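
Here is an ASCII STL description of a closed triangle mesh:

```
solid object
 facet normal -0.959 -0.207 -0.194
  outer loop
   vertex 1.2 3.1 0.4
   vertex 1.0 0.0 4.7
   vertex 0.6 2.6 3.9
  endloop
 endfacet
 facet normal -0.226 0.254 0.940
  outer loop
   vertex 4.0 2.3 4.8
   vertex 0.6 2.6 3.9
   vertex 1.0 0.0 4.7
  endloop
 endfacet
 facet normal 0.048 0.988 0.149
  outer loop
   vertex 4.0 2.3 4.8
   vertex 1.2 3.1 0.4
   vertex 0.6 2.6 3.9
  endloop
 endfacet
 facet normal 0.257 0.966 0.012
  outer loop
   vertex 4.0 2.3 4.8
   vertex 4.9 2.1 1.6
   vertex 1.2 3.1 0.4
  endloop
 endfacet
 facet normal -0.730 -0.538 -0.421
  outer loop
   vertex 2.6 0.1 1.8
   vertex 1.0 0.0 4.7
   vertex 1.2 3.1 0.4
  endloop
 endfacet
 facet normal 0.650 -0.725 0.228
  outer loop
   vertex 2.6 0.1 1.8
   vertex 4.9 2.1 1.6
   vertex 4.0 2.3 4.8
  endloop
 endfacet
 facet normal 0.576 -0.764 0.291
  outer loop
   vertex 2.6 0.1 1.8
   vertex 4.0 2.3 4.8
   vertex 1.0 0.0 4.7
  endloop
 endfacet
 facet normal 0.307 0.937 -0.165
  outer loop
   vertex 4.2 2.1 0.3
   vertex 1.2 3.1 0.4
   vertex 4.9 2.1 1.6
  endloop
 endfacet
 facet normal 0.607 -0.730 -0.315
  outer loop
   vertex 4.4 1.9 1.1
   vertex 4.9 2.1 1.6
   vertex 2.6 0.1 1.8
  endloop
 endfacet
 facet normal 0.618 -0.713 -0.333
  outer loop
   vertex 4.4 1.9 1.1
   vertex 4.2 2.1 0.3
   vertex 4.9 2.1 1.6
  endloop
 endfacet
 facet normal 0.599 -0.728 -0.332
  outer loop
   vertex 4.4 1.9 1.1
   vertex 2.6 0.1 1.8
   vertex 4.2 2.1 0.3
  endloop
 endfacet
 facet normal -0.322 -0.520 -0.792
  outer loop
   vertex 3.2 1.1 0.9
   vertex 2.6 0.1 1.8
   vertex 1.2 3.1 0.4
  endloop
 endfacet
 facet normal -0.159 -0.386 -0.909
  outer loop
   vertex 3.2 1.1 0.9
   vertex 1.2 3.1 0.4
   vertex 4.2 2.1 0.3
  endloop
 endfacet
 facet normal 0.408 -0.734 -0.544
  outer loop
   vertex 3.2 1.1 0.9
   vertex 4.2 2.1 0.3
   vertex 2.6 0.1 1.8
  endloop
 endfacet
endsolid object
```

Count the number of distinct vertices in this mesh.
9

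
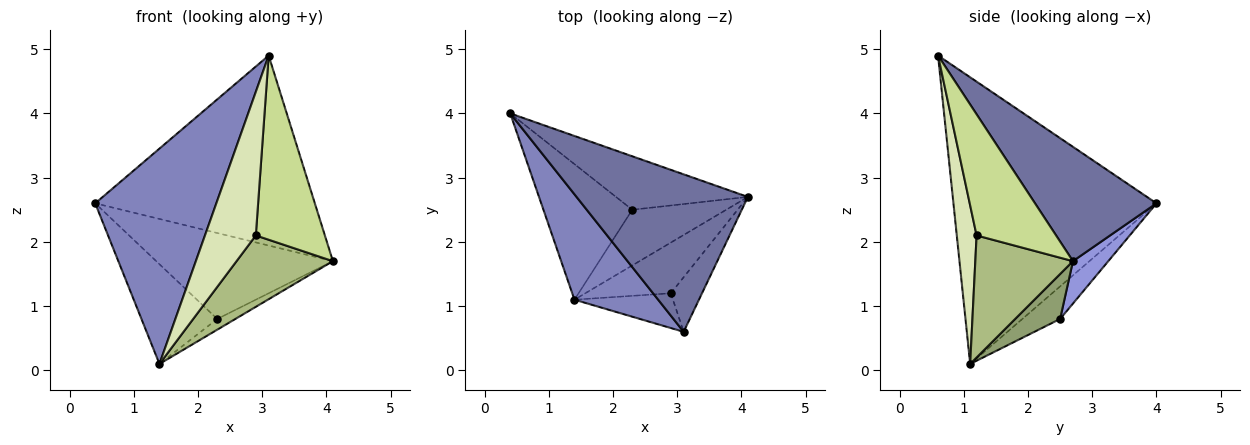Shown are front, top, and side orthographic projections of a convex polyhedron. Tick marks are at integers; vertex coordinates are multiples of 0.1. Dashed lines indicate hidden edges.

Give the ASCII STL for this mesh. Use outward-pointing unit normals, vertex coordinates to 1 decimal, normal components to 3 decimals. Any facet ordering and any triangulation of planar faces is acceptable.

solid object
 facet normal 0.392 0.708 0.587
  outer loop
   vertex 3.1 0.6 4.9
   vertex 4.1 2.7 1.7
   vertex 0.4 4.0 2.6
  endloop
 endfacet
 facet normal -0.833 -0.497 0.243
  outer loop
   vertex 3.1 0.6 4.9
   vertex 0.4 4.0 2.6
   vertex 1.4 1.1 0.1
  endloop
 endfacet
 facet normal 0.167 0.837 -0.521
  outer loop
   vertex 2.3 2.5 0.8
   vertex 0.4 4.0 2.6
   vertex 4.1 2.7 1.7
  endloop
 endfacet
 facet normal -0.283 0.568 -0.773
  outer loop
   vertex 2.3 2.5 0.8
   vertex 1.4 1.1 0.1
   vertex 0.4 4.0 2.6
  endloop
 endfacet
 facet normal 0.425 0.171 -0.889
  outer loop
   vertex 2.3 2.5 0.8
   vertex 4.1 2.7 1.7
   vertex 1.4 1.1 0.1
  endloop
 endfacet
 facet normal 0.637 -0.629 -0.446
  outer loop
   vertex 2.9 1.2 2.1
   vertex 1.4 1.1 0.1
   vertex 4.1 2.7 1.7
  endloop
 endfacet
 facet normal 0.741 -0.644 -0.191
  outer loop
   vertex 2.9 1.2 2.1
   vertex 4.1 2.7 1.7
   vertex 3.1 0.6 4.9
  endloop
 endfacet
 facet normal 0.354 -0.909 -0.220
  outer loop
   vertex 2.9 1.2 2.1
   vertex 3.1 0.6 4.9
   vertex 1.4 1.1 0.1
  endloop
 endfacet
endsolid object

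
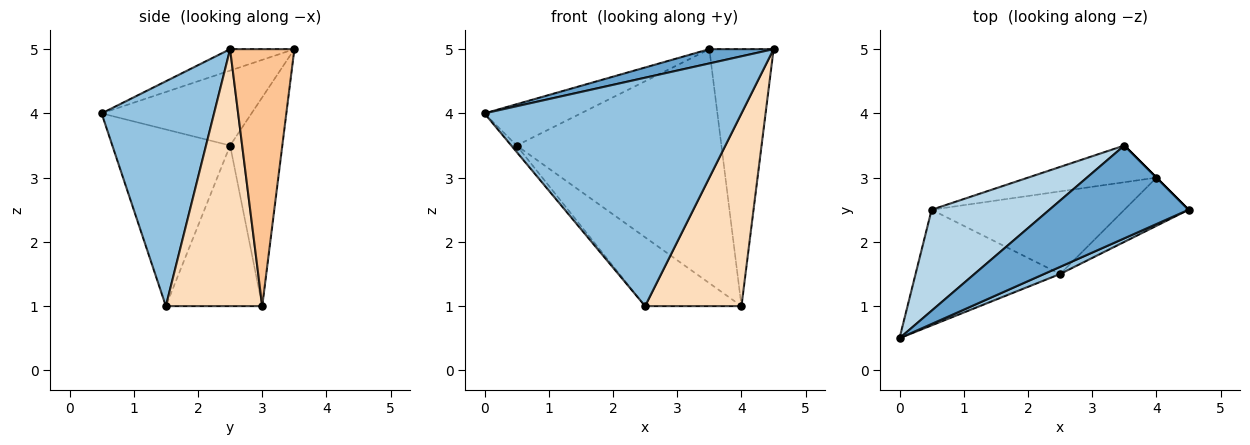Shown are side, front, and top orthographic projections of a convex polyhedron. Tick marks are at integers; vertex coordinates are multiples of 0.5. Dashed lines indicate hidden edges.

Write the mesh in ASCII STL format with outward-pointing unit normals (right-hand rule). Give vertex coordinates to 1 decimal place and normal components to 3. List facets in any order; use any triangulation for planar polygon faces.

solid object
 facet normal -0.150 -0.150 0.977
  outer loop
   vertex 3.5 3.5 5.0
   vertex 0.0 0.5 4.0
   vertex 4.5 2.5 5.0
  endloop
 endfacet
 facet normal 0.401 -0.916 0.029
  outer loop
   vertex 2.5 1.5 1.0
   vertex 4.5 2.5 5.0
   vertex 0.0 0.5 4.0
  endloop
 endfacet
 facet normal -0.507 0.326 0.797
  outer loop
   vertex 0.5 2.5 3.5
   vertex 0.0 0.5 4.0
   vertex 3.5 3.5 5.0
  endloop
 endfacet
 facet normal -0.773 0.035 -0.633
  outer loop
   vertex 0.5 2.5 3.5
   vertex 2.5 1.5 1.0
   vertex 0.0 0.5 4.0
  endloop
 endfacet
 facet normal -0.244 0.958 -0.150
  outer loop
   vertex 4.0 3.0 1.0
   vertex 0.5 2.5 3.5
   vertex 3.5 3.5 5.0
  endloop
 endfacet
 facet normal -0.539 0.539 -0.647
  outer loop
   vertex 4.0 3.0 1.0
   vertex 2.5 1.5 1.0
   vertex 0.5 2.5 3.5
  endloop
 endfacet
 facet normal 0.707 0.707 0.000
  outer loop
   vertex 4.0 3.0 1.0
   vertex 3.5 3.5 5.0
   vertex 4.5 2.5 5.0
  endloop
 endfacet
 facet normal 0.696 -0.696 -0.174
  outer loop
   vertex 4.0 3.0 1.0
   vertex 4.5 2.5 5.0
   vertex 2.5 1.5 1.0
  endloop
 endfacet
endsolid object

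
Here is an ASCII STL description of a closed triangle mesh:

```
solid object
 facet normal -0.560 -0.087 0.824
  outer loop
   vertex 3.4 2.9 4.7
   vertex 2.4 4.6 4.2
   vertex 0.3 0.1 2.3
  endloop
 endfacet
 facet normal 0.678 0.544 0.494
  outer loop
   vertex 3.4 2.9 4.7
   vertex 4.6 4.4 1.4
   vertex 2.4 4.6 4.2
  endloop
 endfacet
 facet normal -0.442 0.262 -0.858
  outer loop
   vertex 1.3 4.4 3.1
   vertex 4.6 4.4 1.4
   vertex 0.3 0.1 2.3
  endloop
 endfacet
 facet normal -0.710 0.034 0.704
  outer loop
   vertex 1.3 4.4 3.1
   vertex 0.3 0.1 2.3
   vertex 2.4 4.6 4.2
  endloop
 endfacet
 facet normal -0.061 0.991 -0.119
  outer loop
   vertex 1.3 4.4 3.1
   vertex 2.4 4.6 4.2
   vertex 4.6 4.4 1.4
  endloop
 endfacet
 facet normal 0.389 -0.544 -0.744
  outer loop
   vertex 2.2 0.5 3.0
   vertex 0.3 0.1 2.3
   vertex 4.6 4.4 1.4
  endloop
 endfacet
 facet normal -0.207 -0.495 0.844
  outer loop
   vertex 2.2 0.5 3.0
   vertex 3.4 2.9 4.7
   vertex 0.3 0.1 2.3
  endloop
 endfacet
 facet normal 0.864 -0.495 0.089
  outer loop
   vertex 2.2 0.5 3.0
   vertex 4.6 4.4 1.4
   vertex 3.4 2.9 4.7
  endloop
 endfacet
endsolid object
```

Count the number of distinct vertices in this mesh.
6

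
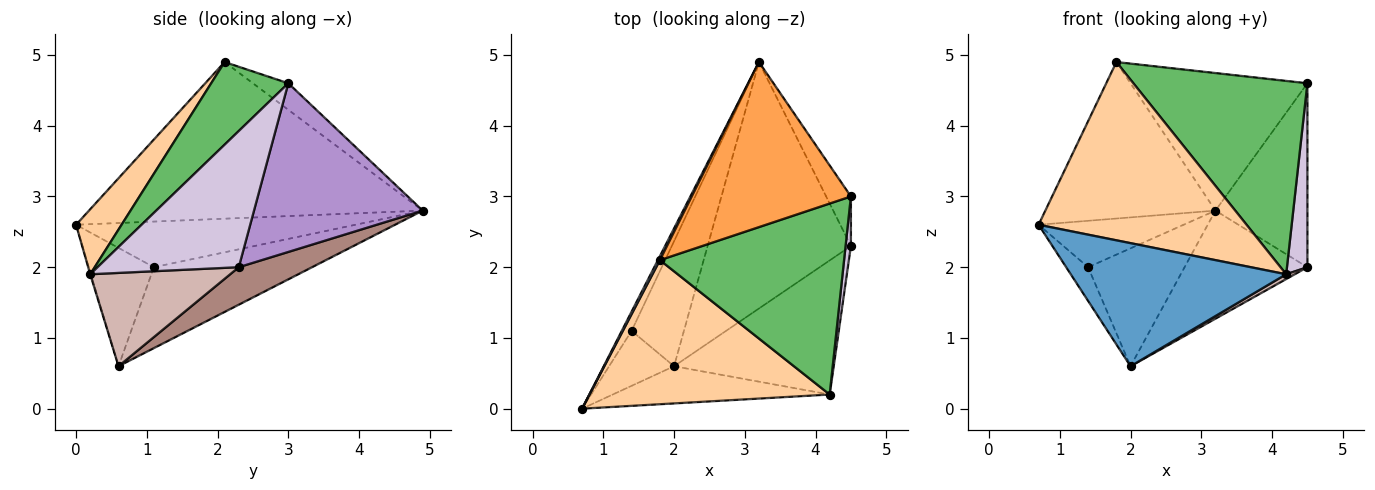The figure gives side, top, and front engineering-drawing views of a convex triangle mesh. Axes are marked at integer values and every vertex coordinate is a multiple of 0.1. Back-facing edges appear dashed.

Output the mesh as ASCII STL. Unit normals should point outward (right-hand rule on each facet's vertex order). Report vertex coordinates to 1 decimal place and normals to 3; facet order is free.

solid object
 facet normal -0.003 -0.957 -0.289
  outer loop
   vertex 4.2 0.2 1.9
   vertex 0.7 0.0 2.6
   vertex 2.0 0.6 0.6
  endloop
 endfacet
 facet normal -0.891 0.454 0.011
  outer loop
   vertex 1.8 2.1 4.9
   vertex 3.2 4.9 2.8
   vertex 0.7 0.0 2.6
  endloop
 endfacet
 facet normal -0.127 0.635 0.762
  outer loop
   vertex 1.8 2.1 4.9
   vertex 4.5 3.0 4.6
   vertex 3.2 4.9 2.8
  endloop
 endfacet
 facet normal 0.168 -0.767 0.620
  outer loop
   vertex 1.8 2.1 4.9
   vertex 0.7 0.0 2.6
   vertex 4.2 0.2 1.9
  endloop
 endfacet
 facet normal 0.301 -0.679 0.670
  outer loop
   vertex 1.8 2.1 4.9
   vertex 4.2 0.2 1.9
   vertex 4.5 3.0 4.6
  endloop
 endfacet
 facet normal -0.872 0.452 -0.188
  outer loop
   vertex 1.4 1.1 2.0
   vertex 0.7 0.0 2.6
   vertex 3.2 4.9 2.8
  endloop
 endfacet
 facet normal -0.841 0.283 -0.461
  outer loop
   vertex 1.4 1.1 2.0
   vertex 2.0 0.6 0.6
   vertex 0.7 0.0 2.6
  endloop
 endfacet
 facet normal -0.748 0.456 -0.483
  outer loop
   vertex 1.4 1.1 2.0
   vertex 3.2 4.9 2.8
   vertex 2.0 0.6 0.6
  endloop
 endfacet
 facet normal 0.871 0.475 -0.128
  outer loop
   vertex 4.5 2.3 2.0
   vertex 3.2 4.9 2.8
   vertex 4.5 3.0 4.6
  endloop
 endfacet
 facet normal 0.989 -0.143 0.039
  outer loop
   vertex 4.5 2.3 2.0
   vertex 4.5 3.0 4.6
   vertex 4.2 0.2 1.9
  endloop
 endfacet
 facet normal 0.233 0.391 -0.891
  outer loop
   vertex 4.5 2.3 2.0
   vertex 2.0 0.6 0.6
   vertex 3.2 4.9 2.8
  endloop
 endfacet
 facet normal 0.504 -0.031 -0.863
  outer loop
   vertex 4.5 2.3 2.0
   vertex 4.2 0.2 1.9
   vertex 2.0 0.6 0.6
  endloop
 endfacet
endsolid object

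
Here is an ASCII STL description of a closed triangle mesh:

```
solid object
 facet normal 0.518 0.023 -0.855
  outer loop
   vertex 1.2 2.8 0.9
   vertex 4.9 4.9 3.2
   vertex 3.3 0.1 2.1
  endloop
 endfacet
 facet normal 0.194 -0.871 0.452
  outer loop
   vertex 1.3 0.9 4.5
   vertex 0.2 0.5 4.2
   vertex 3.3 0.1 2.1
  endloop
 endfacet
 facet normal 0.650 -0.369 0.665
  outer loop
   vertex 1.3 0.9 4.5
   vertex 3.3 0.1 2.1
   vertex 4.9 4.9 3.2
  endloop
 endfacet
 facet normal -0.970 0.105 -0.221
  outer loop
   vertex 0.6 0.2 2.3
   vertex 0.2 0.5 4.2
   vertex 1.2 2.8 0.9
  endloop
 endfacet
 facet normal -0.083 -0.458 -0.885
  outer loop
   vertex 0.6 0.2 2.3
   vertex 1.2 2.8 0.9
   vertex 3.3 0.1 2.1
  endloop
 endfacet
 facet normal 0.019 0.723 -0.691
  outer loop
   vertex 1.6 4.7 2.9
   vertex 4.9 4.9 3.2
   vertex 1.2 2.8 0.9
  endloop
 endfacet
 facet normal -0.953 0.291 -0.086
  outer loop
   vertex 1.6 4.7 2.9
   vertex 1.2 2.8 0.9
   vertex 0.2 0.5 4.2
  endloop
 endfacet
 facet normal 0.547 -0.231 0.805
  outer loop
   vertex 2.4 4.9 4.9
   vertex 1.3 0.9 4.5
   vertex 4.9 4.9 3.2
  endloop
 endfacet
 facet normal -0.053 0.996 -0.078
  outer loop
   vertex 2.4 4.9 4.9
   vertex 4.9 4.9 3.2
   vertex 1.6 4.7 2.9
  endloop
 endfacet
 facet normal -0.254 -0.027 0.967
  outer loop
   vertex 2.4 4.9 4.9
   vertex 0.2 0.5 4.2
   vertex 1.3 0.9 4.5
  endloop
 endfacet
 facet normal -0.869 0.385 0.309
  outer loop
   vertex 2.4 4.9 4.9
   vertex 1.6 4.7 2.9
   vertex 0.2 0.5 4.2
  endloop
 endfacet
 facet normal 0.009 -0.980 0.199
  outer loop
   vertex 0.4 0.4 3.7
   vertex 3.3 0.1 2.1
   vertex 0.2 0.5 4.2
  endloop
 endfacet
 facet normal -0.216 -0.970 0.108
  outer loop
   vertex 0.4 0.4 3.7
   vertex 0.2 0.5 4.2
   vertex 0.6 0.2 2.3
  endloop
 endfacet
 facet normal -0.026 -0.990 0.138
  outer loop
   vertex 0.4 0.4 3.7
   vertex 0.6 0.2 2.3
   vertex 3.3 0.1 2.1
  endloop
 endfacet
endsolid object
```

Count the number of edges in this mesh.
21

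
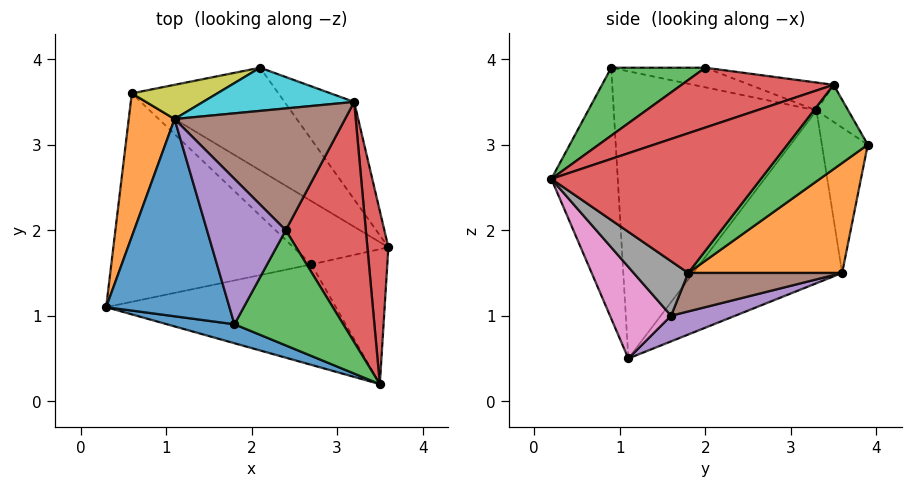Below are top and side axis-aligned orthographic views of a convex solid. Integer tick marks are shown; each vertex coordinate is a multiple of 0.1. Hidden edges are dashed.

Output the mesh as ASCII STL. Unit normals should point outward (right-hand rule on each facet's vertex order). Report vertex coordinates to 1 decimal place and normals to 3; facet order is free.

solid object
 facet normal -0.322 -0.943 0.087
  outer loop
   vertex 1.8 0.9 3.9
   vertex 0.3 1.1 0.5
   vertex 3.5 0.2 2.6
  endloop
 endfacet
 facet normal 0.424 0.707 -0.566
  outer loop
   vertex 0.6 3.6 1.5
   vertex 2.1 3.9 3.0
   vertex 3.6 1.8 1.5
  endloop
 endfacet
 facet normal 0.544 0.709 -0.449
  outer loop
   vertex 3.2 3.5 3.7
   vertex 3.6 1.8 1.5
   vertex 2.1 3.9 3.0
  endloop
 endfacet
 facet normal 0.988 0.040 0.148
  outer loop
   vertex 3.2 3.5 3.7
   vertex 3.5 0.2 2.6
   vertex 3.6 1.8 1.5
  endloop
 endfacet
 facet normal 0.119 0.356 -0.927
  outer loop
   vertex 2.7 1.6 1.0
   vertex 0.3 1.1 0.5
   vertex 0.6 3.6 1.5
  endloop
 endfacet
 facet normal 0.318 0.531 -0.785
  outer loop
   vertex 2.7 1.6 1.0
   vertex 0.6 3.6 1.5
   vertex 3.6 1.8 1.5
  endloop
 endfacet
 facet normal 0.282 -0.648 -0.708
  outer loop
   vertex 2.7 1.6 1.0
   vertex 3.5 0.2 2.6
   vertex 0.3 1.1 0.5
  endloop
 endfacet
 facet normal 0.501 -0.511 -0.698
  outer loop
   vertex 2.7 1.6 1.0
   vertex 3.6 1.8 1.5
   vertex 3.5 0.2 2.6
  endloop
 endfacet
 facet normal -0.423 0.871 0.249
  outer loop
   vertex 1.1 3.3 3.4
   vertex 2.1 3.9 3.0
   vertex 0.6 3.6 1.5
  endloop
 endfacet
 facet normal -0.165 0.722 0.672
  outer loop
   vertex 1.1 3.3 3.4
   vertex 3.2 3.5 3.7
   vertex 2.1 3.9 3.0
  endloop
 endfacet
 facet normal -0.903 -0.183 0.388
  outer loop
   vertex 1.1 3.3 3.4
   vertex 0.3 1.1 0.5
   vertex 1.8 0.9 3.9
  endloop
 endfacet
 facet normal -0.966 0.013 0.256
  outer loop
   vertex 1.1 3.3 3.4
   vertex 0.6 3.6 1.5
   vertex 0.3 1.1 0.5
  endloop
 endfacet
 facet normal 0.509 -0.278 0.815
  outer loop
   vertex 2.4 2.0 3.9
   vertex 1.8 0.9 3.9
   vertex 3.5 0.2 2.6
  endloop
 endfacet
 facet normal 0.586 -0.208 0.783
  outer loop
   vertex 2.4 2.0 3.9
   vertex 3.5 0.2 2.6
   vertex 3.2 3.5 3.7
  endloop
 endfacet
 facet normal -0.239 0.131 0.962
  outer loop
   vertex 2.4 2.0 3.9
   vertex 1.1 3.3 3.4
   vertex 1.8 0.9 3.9
  endloop
 endfacet
 facet normal -0.158 0.213 0.964
  outer loop
   vertex 2.4 2.0 3.9
   vertex 3.2 3.5 3.7
   vertex 1.1 3.3 3.4
  endloop
 endfacet
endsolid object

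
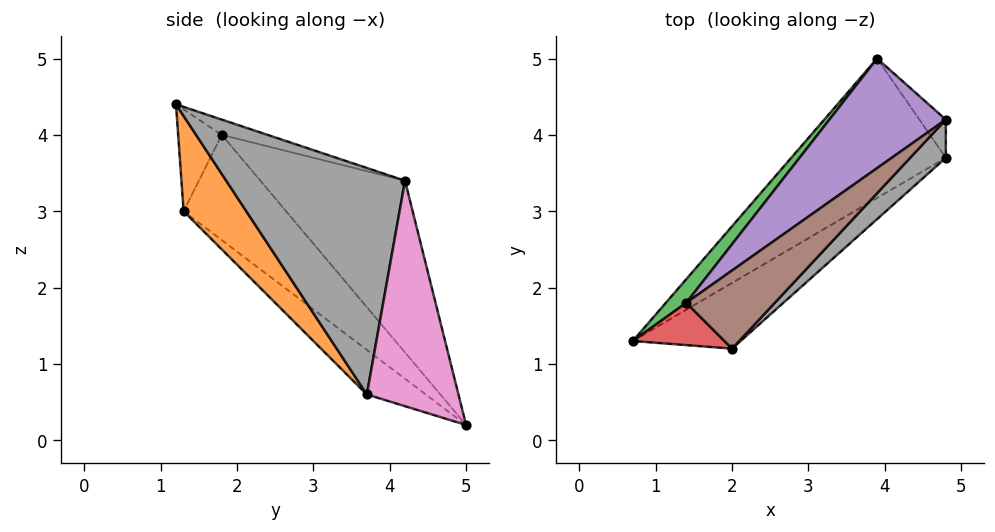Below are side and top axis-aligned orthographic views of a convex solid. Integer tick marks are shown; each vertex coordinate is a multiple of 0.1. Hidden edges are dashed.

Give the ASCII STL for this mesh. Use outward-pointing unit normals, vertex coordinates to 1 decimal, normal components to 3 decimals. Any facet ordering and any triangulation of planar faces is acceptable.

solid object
 facet normal -0.249 -0.438 -0.864
  outer loop
   vertex 3.9 5.0 0.2
   vertex 4.8 3.7 0.6
   vertex 0.7 1.3 3.0
  endloop
 endfacet
 facet normal 0.311 -0.883 -0.352
  outer loop
   vertex 2.0 1.2 4.4
   vertex 0.7 1.3 3.0
   vertex 4.8 3.7 0.6
  endloop
 endfacet
 facet normal -0.697 0.705 0.135
  outer loop
   vertex 1.4 1.8 4.0
   vertex 3.9 5.0 0.2
   vertex 0.7 1.3 3.0
  endloop
 endfacet
 facet normal -0.712 -0.285 0.641
  outer loop
   vertex 1.4 1.8 4.0
   vertex 0.7 1.3 3.0
   vertex 2.0 1.2 4.4
  endloop
 endfacet
 facet normal -0.502 0.796 0.340
  outer loop
   vertex 4.8 4.2 3.4
   vertex 3.9 5.0 0.2
   vertex 1.4 1.8 4.0
  endloop
 endfacet
 facet normal -0.153 0.438 0.886
  outer loop
   vertex 4.8 4.2 3.4
   vertex 1.4 1.8 4.0
   vertex 2.0 1.2 4.4
  endloop
 endfacet
 facet normal 0.832 0.546 -0.098
  outer loop
   vertex 4.8 4.2 3.4
   vertex 4.8 3.7 0.6
   vertex 3.9 5.0 0.2
  endloop
 endfacet
 facet normal 0.745 -0.656 0.117
  outer loop
   vertex 4.8 4.2 3.4
   vertex 2.0 1.2 4.4
   vertex 4.8 3.7 0.6
  endloop
 endfacet
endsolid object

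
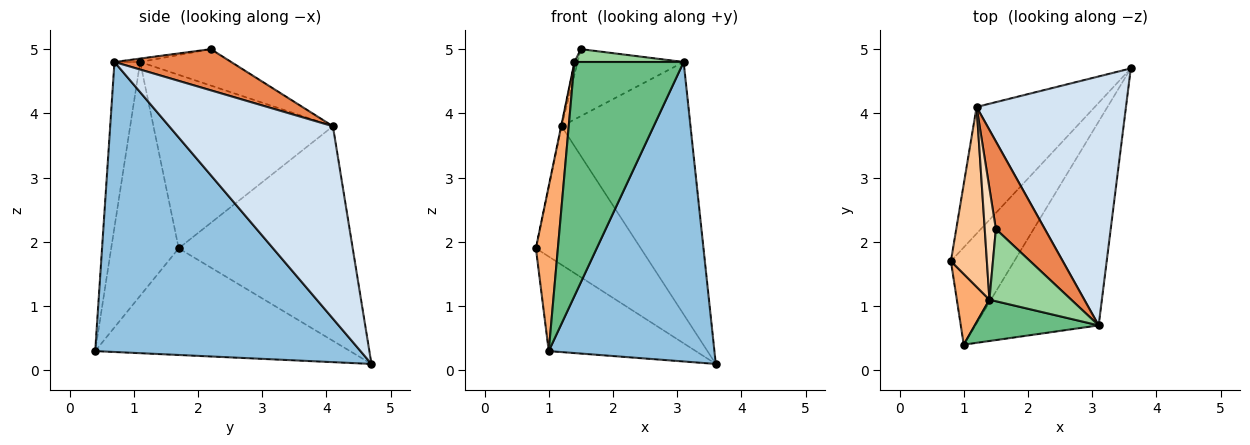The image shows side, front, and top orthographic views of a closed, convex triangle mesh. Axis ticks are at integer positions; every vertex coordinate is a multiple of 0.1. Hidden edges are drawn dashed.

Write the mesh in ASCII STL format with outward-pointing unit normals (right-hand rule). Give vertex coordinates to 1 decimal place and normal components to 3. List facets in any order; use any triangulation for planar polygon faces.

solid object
 facet normal -0.770 0.444 -0.457
  outer loop
   vertex 1.0 0.4 0.3
   vertex 0.8 1.7 1.9
   vertex 3.6 4.7 0.1
  endloop
 endfacet
 facet normal 0.798 -0.498 -0.339
  outer loop
   vertex 3.1 0.7 4.8
   vertex 1.0 0.4 0.3
   vertex 3.6 4.7 0.1
  endloop
 endfacet
 facet normal -0.775 0.467 -0.427
  outer loop
   vertex 1.2 4.1 3.8
   vertex 3.6 4.7 0.1
   vertex 0.8 1.7 1.9
  endloop
 endfacet
 facet normal 0.671 0.528 0.521
  outer loop
   vertex 1.2 4.1 3.8
   vertex 3.1 0.7 4.8
   vertex 3.6 4.7 0.1
  endloop
 endfacet
 facet normal 0.556 0.505 0.660
  outer loop
   vertex 1.2 4.1 3.8
   vertex 1.5 2.2 5.0
   vertex 3.1 0.7 4.8
  endloop
 endfacet
 facet normal -0.943 -0.307 0.132
  outer loop
   vertex 1.4 1.1 4.8
   vertex 0.8 1.7 1.9
   vertex 1.0 0.4 0.3
  endloop
 endfacet
 facet normal -0.979 0.002 0.203
  outer loop
   vertex 1.4 1.1 4.8
   vertex 1.2 4.1 3.8
   vertex 0.8 1.7 1.9
  endloop
 endfacet
 facet normal -0.956 0.034 0.292
  outer loop
   vertex 1.4 1.1 4.8
   vertex 1.5 2.2 5.0
   vertex 1.2 4.1 3.8
  endloop
 endfacet
 facet normal -0.226 -0.959 0.169
  outer loop
   vertex 1.4 1.1 4.8
   vertex 1.0 0.4 0.3
   vertex 3.1 0.7 4.8
  endloop
 endfacet
 facet normal -0.041 -0.175 0.984
  outer loop
   vertex 1.4 1.1 4.8
   vertex 3.1 0.7 4.8
   vertex 1.5 2.2 5.0
  endloop
 endfacet
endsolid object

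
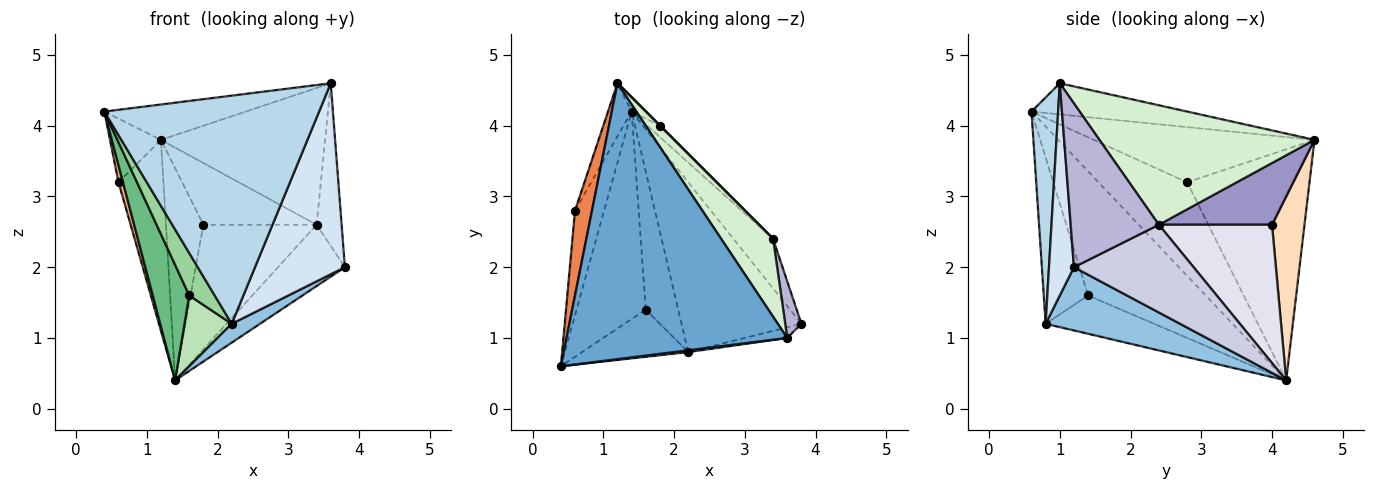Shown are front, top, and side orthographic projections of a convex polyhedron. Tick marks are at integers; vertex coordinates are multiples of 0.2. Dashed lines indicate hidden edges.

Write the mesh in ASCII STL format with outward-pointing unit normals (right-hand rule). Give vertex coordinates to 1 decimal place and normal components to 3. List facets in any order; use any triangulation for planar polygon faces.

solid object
 facet normal -0.139 0.126 0.982
  outer loop
   vertex 3.6 1.0 4.6
   vertex 1.2 4.6 3.8
   vertex 0.4 0.6 4.2
  endloop
 endfacet
 facet normal 0.465 -0.098 -0.880
  outer loop
   vertex 2.2 0.8 1.2
   vertex 1.4 4.2 0.4
   vertex 3.8 1.2 2.0
  endloop
 endfacet
 facet normal 0.123 -0.992 0.008
  outer loop
   vertex 2.2 0.8 1.2
   vertex 3.6 1.0 4.6
   vertex 0.4 0.6 4.2
  endloop
 endfacet
 facet normal 0.267 -0.962 -0.053
  outer loop
   vertex 2.2 0.8 1.2
   vertex 3.8 1.2 2.0
   vertex 3.6 1.0 4.6
  endloop
 endfacet
 facet normal -0.933 0.215 0.287
  outer loop
   vertex 0.6 2.8 3.2
   vertex 0.4 0.6 4.2
   vertex 1.2 4.6 3.8
  endloop
 endfacet
 facet normal -0.954 -0.048 -0.297
  outer loop
   vertex 0.6 2.8 3.2
   vertex 1.4 4.2 0.4
   vertex 0.4 0.6 4.2
  endloop
 endfacet
 facet normal -0.934 0.343 -0.095
  outer loop
   vertex 0.6 2.8 3.2
   vertex 1.2 4.6 3.8
   vertex 1.4 4.2 0.4
  endloop
 endfacet
 facet normal 0.654 0.755 -0.050
  outer loop
   vertex 1.8 4.0 2.6
   vertex 1.4 4.2 0.4
   vertex 1.2 4.6 3.8
  endloop
 endfacet
 facet normal -0.843 -0.262 -0.470
  outer loop
   vertex 1.6 1.4 1.6
   vertex 0.4 0.6 4.2
   vertex 1.4 4.2 0.4
  endloop
 endfacet
 facet normal -0.759 -0.436 -0.484
  outer loop
   vertex 1.6 1.4 1.6
   vertex 2.2 0.8 1.2
   vertex 0.4 0.6 4.2
  endloop
 endfacet
 facet normal -0.724 -0.315 -0.614
  outer loop
   vertex 1.6 1.4 1.6
   vertex 1.4 4.2 0.4
   vertex 2.2 0.8 1.2
  endloop
 endfacet
 facet normal 0.751 0.573 0.326
  outer loop
   vertex 3.4 2.4 2.6
   vertex 1.2 4.6 3.8
   vertex 3.6 1.0 4.6
  endloop
 endfacet
 facet normal 0.707 0.707 0.000
  outer loop
   vertex 3.4 2.4 2.6
   vertex 1.8 4.0 2.6
   vertex 1.2 4.6 3.8
  endloop
 endfacet
 facet normal 0.958 0.272 0.095
  outer loop
   vertex 3.4 2.4 2.6
   vertex 3.6 1.0 4.6
   vertex 3.8 1.2 2.0
  endloop
 endfacet
 facet normal 0.812 0.454 -0.367
  outer loop
   vertex 3.4 2.4 2.6
   vertex 3.8 1.2 2.0
   vertex 1.4 4.2 0.4
  endloop
 endfacet
 facet normal 0.706 0.706 -0.064
  outer loop
   vertex 3.4 2.4 2.6
   vertex 1.4 4.2 0.4
   vertex 1.8 4.0 2.6
  endloop
 endfacet
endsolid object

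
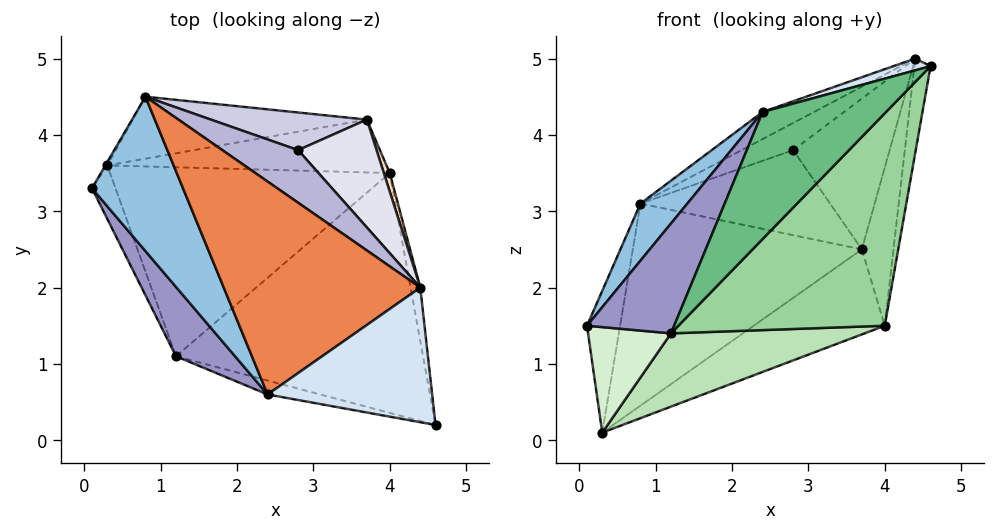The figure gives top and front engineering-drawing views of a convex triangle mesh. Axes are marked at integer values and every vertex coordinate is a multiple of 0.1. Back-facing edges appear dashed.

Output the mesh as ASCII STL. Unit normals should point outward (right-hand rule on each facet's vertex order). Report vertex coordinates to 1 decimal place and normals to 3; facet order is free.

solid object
 facet normal -0.857 0.516 -0.012
  outer loop
   vertex 0.3 3.6 0.1
   vertex 0.1 3.3 1.5
   vertex 0.8 4.5 3.1
  endloop
 endfacet
 facet normal -0.840 -0.188 0.509
  outer loop
   vertex 2.4 0.6 4.3
   vertex 0.8 4.5 3.1
   vertex 0.1 3.3 1.5
  endloop
 endfacet
 facet normal 0.991 0.114 -0.065
  outer loop
   vertex 4.4 2.0 5.0
   vertex 4.6 0.2 4.9
   vertex 4.0 3.5 1.5
  endloop
 endfacet
 facet normal -0.276 -0.084 0.957
  outer loop
   vertex 4.4 2.0 5.0
   vertex 2.4 0.6 4.3
   vertex 4.6 0.2 4.9
  endloop
 endfacet
 facet normal -0.399 0.116 0.909
  outer loop
   vertex 4.4 2.0 5.0
   vertex 0.8 4.5 3.1
   vertex 2.4 0.6 4.3
  endloop
 endfacet
 facet normal 0.038 0.955 -0.293
  outer loop
   vertex 3.7 4.2 2.5
   vertex 0.3 3.6 0.1
   vertex 0.8 4.5 3.1
  endloop
 endfacet
 facet normal 0.217 0.829 -0.515
  outer loop
   vertex 3.7 4.2 2.5
   vertex 4.0 3.5 1.5
   vertex 0.3 3.6 0.1
  endloop
 endfacet
 facet normal 0.938 0.344 0.040
  outer loop
   vertex 3.7 4.2 2.5
   vertex 4.4 2.0 5.0
   vertex 4.0 3.5 1.5
  endloop
 endfacet
 facet normal -0.149 -0.983 -0.108
  outer loop
   vertex 1.2 1.1 1.4
   vertex 4.6 0.2 4.9
   vertex 2.4 0.6 4.3
  endloop
 endfacet
 facet normal 0.511 -0.570 -0.643
  outer loop
   vertex 1.2 1.1 1.4
   vertex 4.0 3.5 1.5
   vertex 4.6 0.2 4.9
  endloop
 endfacet
 facet normal 0.324 -0.342 -0.882
  outer loop
   vertex 1.2 1.1 1.4
   vertex 0.3 3.6 0.1
   vertex 4.0 3.5 1.5
  endloop
 endfacet
 facet normal -0.877 -0.429 -0.217
  outer loop
   vertex 1.2 1.1 1.4
   vertex 0.1 3.3 1.5
   vertex 0.3 3.6 0.1
  endloop
 endfacet
 facet normal -0.854 -0.440 0.278
  outer loop
   vertex 1.2 1.1 1.4
   vertex 2.4 0.6 4.3
   vertex 0.1 3.3 1.5
  endloop
 endfacet
 facet normal -0.149 0.454 0.879
  outer loop
   vertex 2.8 3.8 3.8
   vertex 0.8 4.5 3.1
   vertex 4.4 2.0 5.0
  endloop
 endfacet
 facet normal 0.176 0.900 0.399
  outer loop
   vertex 2.8 3.8 3.8
   vertex 3.7 4.2 2.5
   vertex 0.8 4.5 3.1
  endloop
 endfacet
 facet normal 0.432 0.734 0.525
  outer loop
   vertex 2.8 3.8 3.8
   vertex 4.4 2.0 5.0
   vertex 3.7 4.2 2.5
  endloop
 endfacet
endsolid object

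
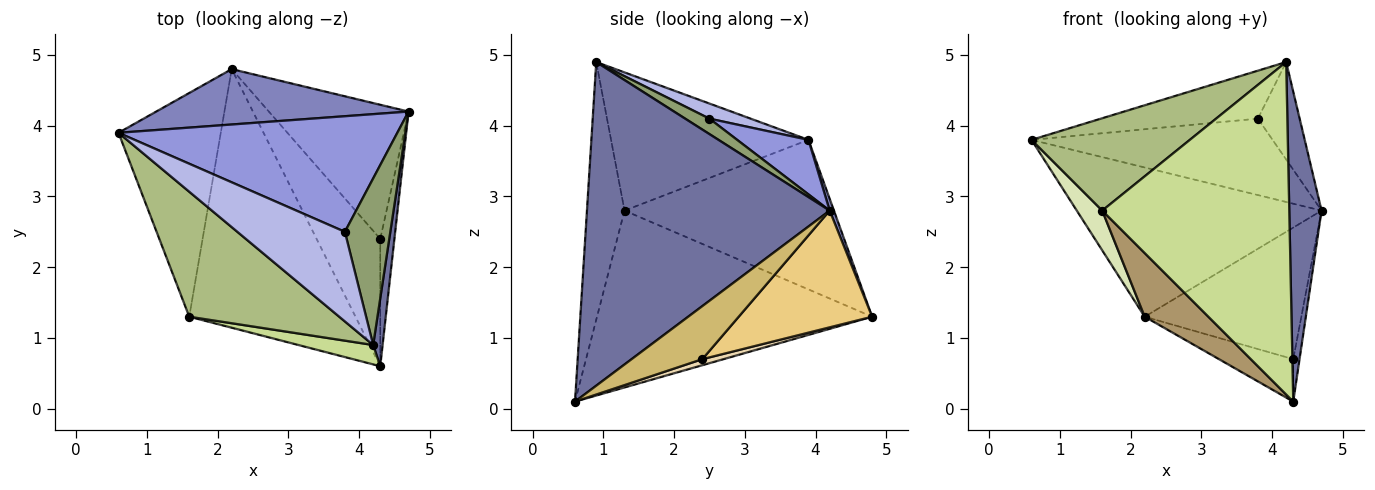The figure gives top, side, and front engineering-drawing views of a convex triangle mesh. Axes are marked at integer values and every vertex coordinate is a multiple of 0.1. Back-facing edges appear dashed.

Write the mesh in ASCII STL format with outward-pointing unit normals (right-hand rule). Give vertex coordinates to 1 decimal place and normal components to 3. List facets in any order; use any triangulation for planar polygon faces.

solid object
 facet normal 0.991 -0.132 0.029
  outer loop
   vertex 4.2 0.9 4.9
   vertex 4.3 0.6 0.1
   vertex 4.7 4.2 2.8
  endloop
 endfacet
 facet normal 0.016 0.937 0.348
  outer loop
   vertex 2.2 4.8 1.3
   vertex 0.6 3.9 3.8
   vertex 4.7 4.2 2.8
  endloop
 endfacet
 facet normal 0.161 0.544 0.823
  outer loop
   vertex 3.8 2.5 4.1
   vertex 4.7 4.2 2.8
   vertex 0.6 3.9 3.8
  endloop
 endfacet
 facet normal 0.123 0.468 0.875
  outer loop
   vertex 3.8 2.5 4.1
   vertex 0.6 3.9 3.8
   vertex 4.2 0.9 4.9
  endloop
 endfacet
 facet normal 0.281 0.484 0.828
  outer loop
   vertex 3.8 2.5 4.1
   vertex 4.2 0.9 4.9
   vertex 4.7 4.2 2.8
  endloop
 endfacet
 facet normal -0.595 -0.478 0.646
  outer loop
   vertex 1.6 1.3 2.8
   vertex 4.2 0.9 4.9
   vertex 0.6 3.9 3.8
  endloop
 endfacet
 facet normal -0.197 -0.979 0.057
  outer loop
   vertex 1.6 1.3 2.8
   vertex 4.3 0.6 0.1
   vertex 4.2 0.9 4.9
  endloop
 endfacet
 facet normal -0.821 -0.100 -0.562
  outer loop
   vertex 1.6 1.3 2.8
   vertex 0.6 3.9 3.8
   vertex 2.2 4.8 1.3
  endloop
 endfacet
 facet normal -0.718 -0.166 -0.675
  outer loop
   vertex 1.6 1.3 2.8
   vertex 2.2 4.8 1.3
   vertex 4.3 0.6 0.1
  endloop
 endfacet
 facet normal 0.963 0.086 -0.257
  outer loop
   vertex 4.3 2.4 0.7
   vertex 4.7 4.2 2.8
   vertex 4.3 0.6 0.1
  endloop
 endfacet
 facet normal 0.512 0.601 -0.613
  outer loop
   vertex 4.3 2.4 0.7
   vertex 2.2 4.8 1.3
   vertex 4.7 4.2 2.8
  endloop
 endfacet
 facet normal 0.090 0.315 -0.945
  outer loop
   vertex 4.3 2.4 0.7
   vertex 4.3 0.6 0.1
   vertex 2.2 4.8 1.3
  endloop
 endfacet
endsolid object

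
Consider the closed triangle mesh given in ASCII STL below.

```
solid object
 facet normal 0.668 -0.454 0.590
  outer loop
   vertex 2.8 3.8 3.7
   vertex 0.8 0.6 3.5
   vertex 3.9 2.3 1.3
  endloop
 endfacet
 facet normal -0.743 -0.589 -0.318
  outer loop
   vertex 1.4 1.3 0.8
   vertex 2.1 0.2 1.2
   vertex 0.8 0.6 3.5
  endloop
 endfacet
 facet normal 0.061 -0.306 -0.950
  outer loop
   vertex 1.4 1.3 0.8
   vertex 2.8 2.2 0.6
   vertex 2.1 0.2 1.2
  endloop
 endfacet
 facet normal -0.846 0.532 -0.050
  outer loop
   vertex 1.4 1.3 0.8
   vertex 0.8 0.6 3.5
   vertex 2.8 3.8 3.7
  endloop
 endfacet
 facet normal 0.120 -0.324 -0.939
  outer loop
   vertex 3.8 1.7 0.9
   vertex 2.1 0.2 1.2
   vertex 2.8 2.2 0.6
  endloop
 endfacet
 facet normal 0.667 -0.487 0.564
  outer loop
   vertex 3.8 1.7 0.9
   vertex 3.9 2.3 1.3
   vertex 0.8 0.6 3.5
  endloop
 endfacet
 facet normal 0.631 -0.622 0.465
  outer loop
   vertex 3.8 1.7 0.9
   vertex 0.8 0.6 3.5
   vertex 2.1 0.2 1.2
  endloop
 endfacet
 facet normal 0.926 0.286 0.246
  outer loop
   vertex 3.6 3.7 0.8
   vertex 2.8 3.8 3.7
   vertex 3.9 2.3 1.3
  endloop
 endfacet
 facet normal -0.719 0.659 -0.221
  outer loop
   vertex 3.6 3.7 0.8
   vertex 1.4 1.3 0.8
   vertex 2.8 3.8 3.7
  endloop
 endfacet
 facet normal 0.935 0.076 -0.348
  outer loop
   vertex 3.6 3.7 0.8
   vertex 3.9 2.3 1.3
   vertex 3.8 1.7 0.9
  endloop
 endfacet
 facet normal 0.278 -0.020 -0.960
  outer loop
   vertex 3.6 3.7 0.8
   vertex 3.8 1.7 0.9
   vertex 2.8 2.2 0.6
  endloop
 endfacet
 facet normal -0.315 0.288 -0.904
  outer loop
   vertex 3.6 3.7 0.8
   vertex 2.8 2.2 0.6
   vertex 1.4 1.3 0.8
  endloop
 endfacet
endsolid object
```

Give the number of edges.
18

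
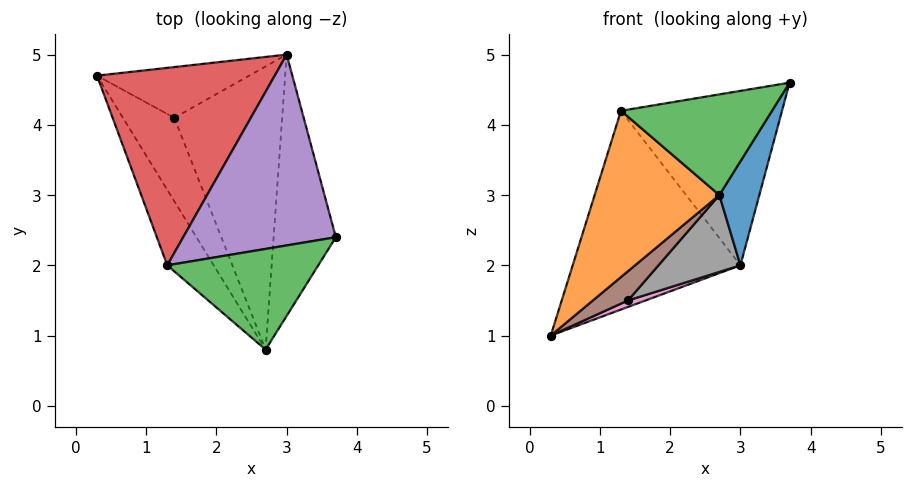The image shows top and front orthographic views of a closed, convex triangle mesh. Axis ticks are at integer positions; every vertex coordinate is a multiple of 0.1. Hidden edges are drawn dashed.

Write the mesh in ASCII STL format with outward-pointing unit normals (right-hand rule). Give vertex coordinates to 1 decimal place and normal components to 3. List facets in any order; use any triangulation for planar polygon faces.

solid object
 facet normal 0.901 -0.160 -0.403
  outer loop
   vertex 3.0 5.0 2.0
   vertex 3.7 2.4 4.6
   vertex 2.7 0.8 3.0
  endloop
 endfacet
 facet normal -0.750 -0.602 -0.273
  outer loop
   vertex 1.3 2.0 4.2
   vertex 0.3 4.7 1.0
   vertex 2.7 0.8 3.0
  endloop
 endfacet
 facet normal 0.000 -0.707 0.707
  outer loop
   vertex 1.3 2.0 4.2
   vertex 2.7 0.8 3.0
   vertex 3.7 2.4 4.6
  endloop
 endfacet
 facet normal -0.322 0.672 0.667
  outer loop
   vertex 1.3 2.0 4.2
   vertex 3.0 5.0 2.0
   vertex 0.3 4.7 1.0
  endloop
 endfacet
 facet normal -0.229 0.657 0.718
  outer loop
   vertex 1.3 2.0 4.2
   vertex 3.7 2.4 4.6
   vertex 3.0 5.0 2.0
  endloop
 endfacet
 facet normal 0.241 -0.321 -0.916
  outer loop
   vertex 1.4 4.1 1.5
   vertex 2.7 0.8 3.0
   vertex 0.3 4.7 1.0
  endloop
 endfacet
 facet normal 0.356 -0.119 -0.927
  outer loop
   vertex 1.4 4.1 1.5
   vertex 0.3 4.7 1.0
   vertex 3.0 5.0 2.0
  endloop
 endfacet
 facet normal 0.410 -0.239 -0.880
  outer loop
   vertex 1.4 4.1 1.5
   vertex 3.0 5.0 2.0
   vertex 2.7 0.8 3.0
  endloop
 endfacet
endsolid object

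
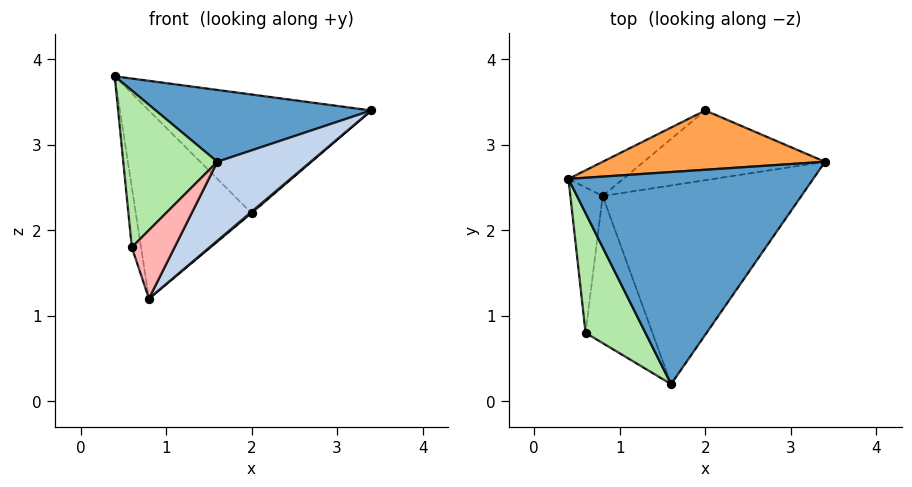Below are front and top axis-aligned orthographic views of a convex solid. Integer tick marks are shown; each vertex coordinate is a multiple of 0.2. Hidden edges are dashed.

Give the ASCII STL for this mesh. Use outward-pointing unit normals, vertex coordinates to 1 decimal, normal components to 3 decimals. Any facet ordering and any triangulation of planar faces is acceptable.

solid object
 facet normal 0.146 -0.317 0.937
  outer loop
   vertex 1.6 0.2 2.8
   vertex 3.4 2.8 3.4
   vertex 0.4 2.6 3.8
  endloop
 endfacet
 facet normal 0.645 -0.282 -0.710
  outer loop
   vertex 0.8 2.4 1.2
   vertex 3.4 2.8 3.4
   vertex 1.6 0.2 2.8
  endloop
 endfacet
 facet normal 0.000 0.894 0.447
  outer loop
   vertex 2.0 3.4 2.2
   vertex 0.4 2.6 3.8
   vertex 3.4 2.8 3.4
  endloop
 endfacet
 facet normal -0.557 0.817 -0.149
  outer loop
   vertex 2.0 3.4 2.2
   vertex 0.8 2.4 1.2
   vertex 0.4 2.6 3.8
  endloop
 endfacet
 facet normal 0.647 -0.014 -0.762
  outer loop
   vertex 2.0 3.4 2.2
   vertex 3.4 2.8 3.4
   vertex 0.8 2.4 1.2
  endloop
 endfacet
 facet normal -0.735 -0.539 0.412
  outer loop
   vertex 0.6 0.8 1.8
   vertex 1.6 0.2 2.8
   vertex 0.4 2.6 3.8
  endloop
 endfacet
 facet normal -0.986 0.064 -0.157
  outer loop
   vertex 0.6 0.8 1.8
   vertex 0.4 2.6 3.8
   vertex 0.8 2.4 1.2
  endloop
 endfacet
 facet normal 0.547 -0.353 -0.759
  outer loop
   vertex 0.6 0.8 1.8
   vertex 0.8 2.4 1.2
   vertex 1.6 0.2 2.8
  endloop
 endfacet
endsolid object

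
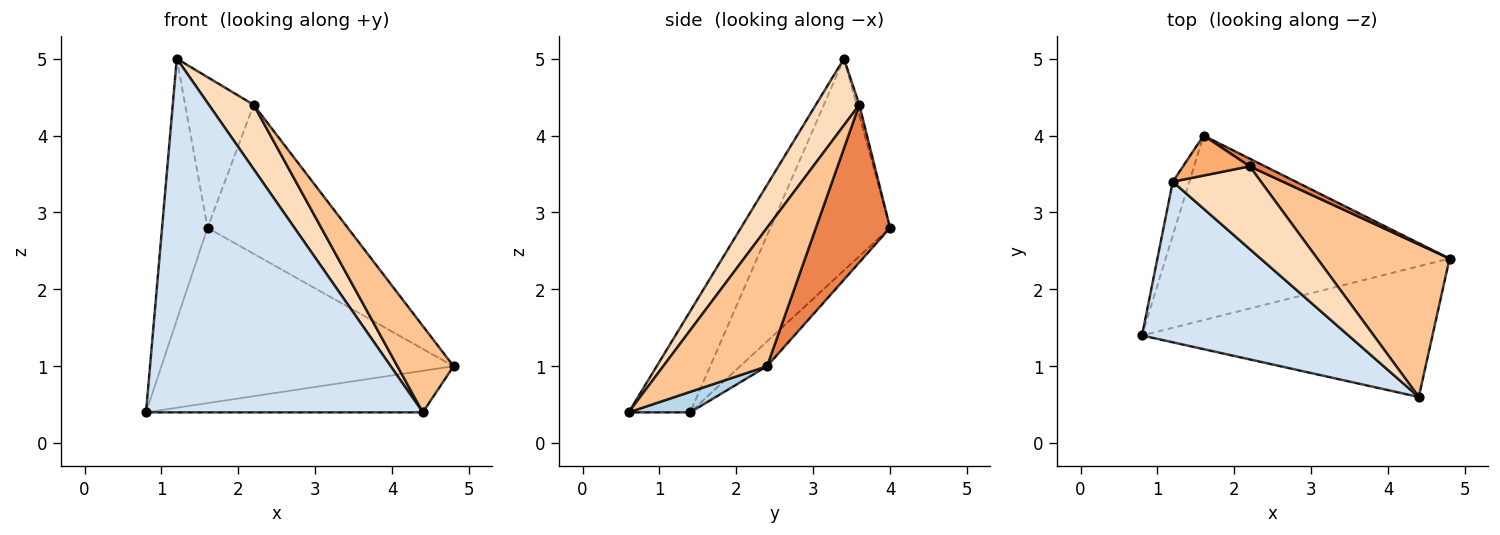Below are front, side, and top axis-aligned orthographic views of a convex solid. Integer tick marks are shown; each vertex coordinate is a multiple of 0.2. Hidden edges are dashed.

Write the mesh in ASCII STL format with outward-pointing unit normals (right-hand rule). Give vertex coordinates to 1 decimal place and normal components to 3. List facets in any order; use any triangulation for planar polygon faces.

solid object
 facet normal -0.063 0.687 -0.724
  outer loop
   vertex 1.6 4.0 2.8
   vertex 4.8 2.4 1.0
   vertex 0.8 1.4 0.4
  endloop
 endfacet
 facet normal -0.932 0.354 -0.073
  outer loop
   vertex 1.2 3.4 5.0
   vertex 1.6 4.0 2.8
   vertex 0.8 1.4 0.4
  endloop
 endfacet
 facet normal 0.067 0.302 -0.951
  outer loop
   vertex 4.4 0.6 0.4
   vertex 0.8 1.4 0.4
   vertex 4.8 2.4 1.0
  endloop
 endfacet
 facet normal -0.198 -0.892 0.405
  outer loop
   vertex 4.4 0.6 0.4
   vertex 1.2 3.4 5.0
   vertex 0.8 1.4 0.4
  endloop
 endfacet
 facet normal 0.467 0.883 0.046
  outer loop
   vertex 2.2 3.6 4.4
   vertex 4.8 2.4 1.0
   vertex 1.6 4.0 2.8
  endloop
 endfacet
 facet normal -0.039 0.966 0.256
  outer loop
   vertex 2.2 3.6 4.4
   vertex 1.6 4.0 2.8
   vertex 1.2 3.4 5.0
  endloop
 endfacet
 facet normal 0.673 -0.364 0.643
  outer loop
   vertex 2.2 3.6 4.4
   vertex 4.4 0.6 0.4
   vertex 4.8 2.4 1.0
  endloop
 endfacet
 facet normal 0.512 -0.528 0.678
  outer loop
   vertex 2.2 3.6 4.4
   vertex 1.2 3.4 5.0
   vertex 4.4 0.6 0.4
  endloop
 endfacet
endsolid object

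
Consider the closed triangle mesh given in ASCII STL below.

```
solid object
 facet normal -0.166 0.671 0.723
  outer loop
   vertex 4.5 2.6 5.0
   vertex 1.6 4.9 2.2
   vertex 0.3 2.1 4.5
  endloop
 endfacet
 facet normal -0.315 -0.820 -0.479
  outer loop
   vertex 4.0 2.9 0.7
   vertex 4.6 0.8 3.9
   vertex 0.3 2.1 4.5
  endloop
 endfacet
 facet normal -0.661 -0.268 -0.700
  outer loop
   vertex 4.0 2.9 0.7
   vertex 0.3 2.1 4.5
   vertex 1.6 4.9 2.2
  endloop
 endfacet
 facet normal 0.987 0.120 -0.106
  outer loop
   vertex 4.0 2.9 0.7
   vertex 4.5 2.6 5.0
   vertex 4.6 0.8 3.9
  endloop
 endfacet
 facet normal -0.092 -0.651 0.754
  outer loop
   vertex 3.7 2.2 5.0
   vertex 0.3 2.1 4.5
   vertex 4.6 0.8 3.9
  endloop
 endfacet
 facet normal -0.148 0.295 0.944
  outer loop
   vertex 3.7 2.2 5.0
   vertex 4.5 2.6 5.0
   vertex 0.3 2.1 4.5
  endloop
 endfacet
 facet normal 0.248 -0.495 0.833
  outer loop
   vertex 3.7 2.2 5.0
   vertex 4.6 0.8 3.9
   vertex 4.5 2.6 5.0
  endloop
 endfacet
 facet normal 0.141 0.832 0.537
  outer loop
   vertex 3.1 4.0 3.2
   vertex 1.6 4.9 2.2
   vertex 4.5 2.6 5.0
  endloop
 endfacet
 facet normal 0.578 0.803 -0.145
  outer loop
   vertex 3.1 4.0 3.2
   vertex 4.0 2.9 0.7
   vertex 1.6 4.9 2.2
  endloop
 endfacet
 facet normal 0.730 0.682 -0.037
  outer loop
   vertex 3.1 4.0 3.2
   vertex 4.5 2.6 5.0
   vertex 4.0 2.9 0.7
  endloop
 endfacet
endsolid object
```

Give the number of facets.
10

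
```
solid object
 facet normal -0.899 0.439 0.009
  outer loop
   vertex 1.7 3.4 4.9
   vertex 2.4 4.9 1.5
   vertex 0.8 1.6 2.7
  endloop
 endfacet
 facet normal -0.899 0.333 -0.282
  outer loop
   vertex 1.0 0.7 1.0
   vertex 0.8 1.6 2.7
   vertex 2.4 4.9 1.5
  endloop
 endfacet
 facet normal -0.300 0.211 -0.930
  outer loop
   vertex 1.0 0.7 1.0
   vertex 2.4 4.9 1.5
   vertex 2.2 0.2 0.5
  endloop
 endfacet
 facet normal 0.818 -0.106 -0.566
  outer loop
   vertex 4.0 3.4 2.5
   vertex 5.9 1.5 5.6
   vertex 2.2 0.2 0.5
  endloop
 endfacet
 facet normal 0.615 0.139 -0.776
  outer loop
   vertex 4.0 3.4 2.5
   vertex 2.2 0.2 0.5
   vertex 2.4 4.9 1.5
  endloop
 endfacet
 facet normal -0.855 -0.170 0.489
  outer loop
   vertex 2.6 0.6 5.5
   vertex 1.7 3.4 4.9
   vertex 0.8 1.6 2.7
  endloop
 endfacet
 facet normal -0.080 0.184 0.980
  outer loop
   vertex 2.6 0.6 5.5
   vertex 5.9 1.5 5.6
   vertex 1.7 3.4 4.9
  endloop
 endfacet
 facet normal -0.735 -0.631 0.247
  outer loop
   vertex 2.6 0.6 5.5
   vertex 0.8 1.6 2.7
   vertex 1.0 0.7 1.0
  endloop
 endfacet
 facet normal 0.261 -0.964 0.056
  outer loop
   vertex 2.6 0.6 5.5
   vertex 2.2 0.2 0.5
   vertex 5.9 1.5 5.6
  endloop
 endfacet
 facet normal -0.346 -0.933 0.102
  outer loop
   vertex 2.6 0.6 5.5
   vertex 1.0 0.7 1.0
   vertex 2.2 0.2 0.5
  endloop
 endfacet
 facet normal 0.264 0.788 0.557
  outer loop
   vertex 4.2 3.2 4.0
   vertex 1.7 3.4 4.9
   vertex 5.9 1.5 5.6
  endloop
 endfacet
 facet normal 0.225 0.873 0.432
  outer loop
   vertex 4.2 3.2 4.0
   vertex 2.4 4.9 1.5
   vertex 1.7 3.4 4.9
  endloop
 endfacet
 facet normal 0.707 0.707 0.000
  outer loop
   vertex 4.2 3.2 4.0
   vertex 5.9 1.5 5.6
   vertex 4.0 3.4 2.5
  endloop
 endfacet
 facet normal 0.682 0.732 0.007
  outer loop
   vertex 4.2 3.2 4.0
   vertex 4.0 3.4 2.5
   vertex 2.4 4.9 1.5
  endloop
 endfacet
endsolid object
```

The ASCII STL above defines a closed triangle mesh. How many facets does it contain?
14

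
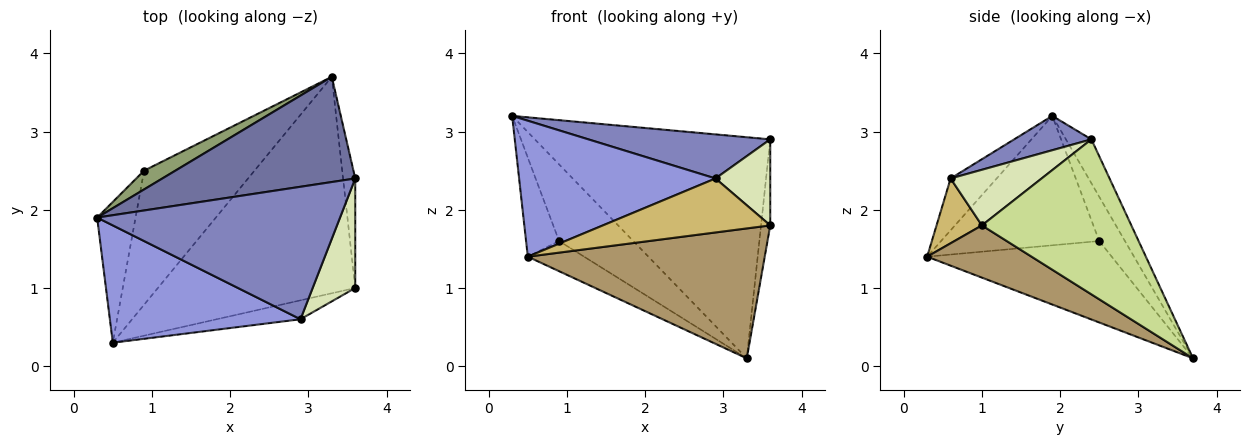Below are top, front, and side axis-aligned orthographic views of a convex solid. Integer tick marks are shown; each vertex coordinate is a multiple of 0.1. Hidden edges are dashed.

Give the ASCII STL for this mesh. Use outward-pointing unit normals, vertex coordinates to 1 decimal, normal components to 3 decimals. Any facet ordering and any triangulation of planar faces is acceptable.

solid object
 facet normal -0.097 0.899 0.428
  outer loop
   vertex 3.3 3.7 0.1
   vertex 0.3 1.9 3.2
   vertex 3.6 2.4 2.9
  endloop
 endfacet
 facet normal 0.133 -0.313 0.940
  outer loop
   vertex 2.9 0.6 2.4
   vertex 3.6 2.4 2.9
   vertex 0.3 1.9 3.2
  endloop
 endfacet
 facet normal -0.175 -0.745 0.643
  outer loop
   vertex 2.9 0.6 2.4
   vertex 0.3 1.9 3.2
   vertex 0.5 0.3 1.4
  endloop
 endfacet
 facet normal -0.940 0.196 -0.279
  outer loop
   vertex 0.9 2.5 1.6
   vertex 0.5 0.3 1.4
   vertex 0.3 1.9 3.2
  endloop
 endfacet
 facet normal -0.319 0.920 0.225
  outer loop
   vertex 0.9 2.5 1.6
   vertex 0.3 1.9 3.2
   vertex 3.3 3.7 0.1
  endloop
 endfacet
 facet normal -0.584 0.178 -0.792
  outer loop
   vertex 0.9 2.5 1.6
   vertex 3.3 3.7 0.1
   vertex 0.5 0.3 1.4
  endloop
 endfacet
 facet normal 0.995 0.061 -0.078
  outer loop
   vertex 3.6 1.0 1.8
   vertex 3.3 3.7 0.1
   vertex 3.6 2.4 2.9
  endloop
 endfacet
 facet normal 0.716 -0.431 0.549
  outer loop
   vertex 3.6 1.0 1.8
   vertex 3.6 2.4 2.9
   vertex 2.9 0.6 2.4
  endloop
 endfacet
 facet normal 0.221 -0.502 -0.836
  outer loop
   vertex 3.6 1.0 1.8
   vertex 0.5 0.3 1.4
   vertex 3.3 3.7 0.1
  endloop
 endfacet
 facet normal 0.248 -0.914 -0.320
  outer loop
   vertex 3.6 1.0 1.8
   vertex 2.9 0.6 2.4
   vertex 0.5 0.3 1.4
  endloop
 endfacet
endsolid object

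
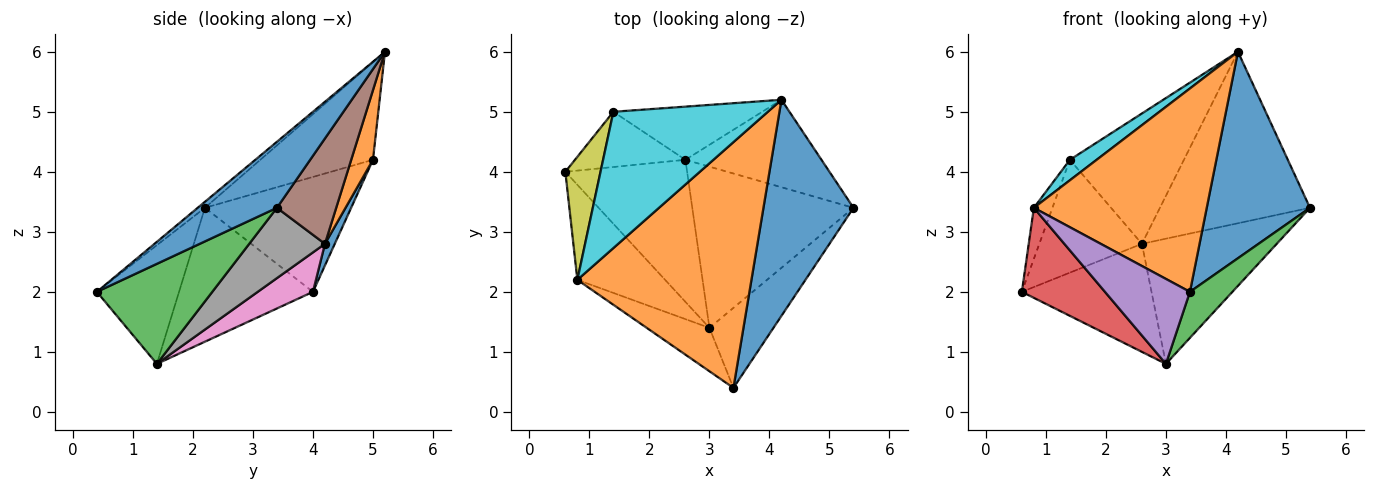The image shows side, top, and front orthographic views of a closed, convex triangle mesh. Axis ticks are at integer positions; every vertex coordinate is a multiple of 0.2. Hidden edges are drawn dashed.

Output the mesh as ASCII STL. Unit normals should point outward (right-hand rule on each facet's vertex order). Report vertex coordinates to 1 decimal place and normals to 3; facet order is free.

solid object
 facet normal 0.468 -0.610 0.639
  outer loop
   vertex 4.2 5.2 6.0
   vertex 3.4 0.4 2.0
   vertex 5.4 3.4 3.4
  endloop
 endfacet
 facet normal -0.027 -0.637 0.770
  outer loop
   vertex 0.8 2.2 3.4
   vertex 3.4 0.4 2.0
   vertex 4.2 5.2 6.0
  endloop
 endfacet
 facet normal 0.805 -0.296 -0.515
  outer loop
   vertex 3.0 1.4 0.8
   vertex 5.4 3.4 3.4
   vertex 3.4 0.4 2.0
  endloop
 endfacet
 facet normal -0.742 -0.461 -0.486
  outer loop
   vertex 3.0 1.4 0.8
   vertex 0.8 2.2 3.4
   vertex 0.6 4.0 2.0
  endloop
 endfacet
 facet normal -0.653 -0.675 -0.345
  outer loop
   vertex 3.0 1.4 0.8
   vertex 3.4 0.4 2.0
   vertex 0.8 2.2 3.4
  endloop
 endfacet
 facet normal 0.332 0.840 -0.429
  outer loop
   vertex 2.6 4.2 2.8
   vertex 4.2 5.2 6.0
   vertex 5.4 3.4 3.4
  endloop
 endfacet
 facet normal 0.250 0.586 -0.771
  outer loop
   vertex 2.6 4.2 2.8
   vertex 3.0 1.4 0.8
   vertex 0.6 4.0 2.0
  endloop
 endfacet
 facet normal 0.326 0.580 -0.747
  outer loop
   vertex 2.6 4.2 2.8
   vertex 5.4 3.4 3.4
   vertex 3.0 1.4 0.8
  endloop
 endfacet
 facet normal -0.949 0.120 0.290
  outer loop
   vertex 1.4 5.0 4.2
   vertex 0.6 4.0 2.0
   vertex 0.8 2.2 3.4
  endloop
 endfacet
 facet normal -0.530 -0.126 0.839
  outer loop
   vertex 1.4 5.0 4.2
   vertex 0.8 2.2 3.4
   vertex 4.2 5.2 6.0
  endloop
 endfacet
 facet normal 0.086 0.895 -0.438
  outer loop
   vertex 1.4 5.0 4.2
   vertex 2.6 4.2 2.8
   vertex 0.6 4.0 2.0
  endloop
 endfacet
 facet normal 0.174 0.912 -0.372
  outer loop
   vertex 1.4 5.0 4.2
   vertex 4.2 5.2 6.0
   vertex 2.6 4.2 2.8
  endloop
 endfacet
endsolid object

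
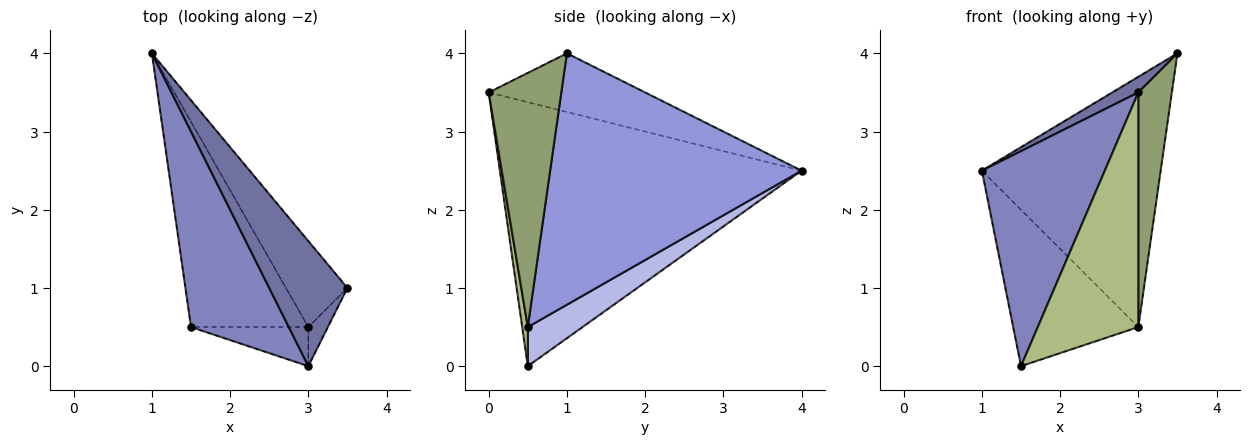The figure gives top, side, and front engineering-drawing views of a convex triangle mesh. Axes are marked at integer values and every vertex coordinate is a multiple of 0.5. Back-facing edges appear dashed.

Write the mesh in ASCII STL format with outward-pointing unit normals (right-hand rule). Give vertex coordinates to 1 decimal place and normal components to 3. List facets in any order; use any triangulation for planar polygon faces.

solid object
 facet normal -0.597 -0.100 0.796
  outer loop
   vertex 3.0 0.0 3.5
   vertex 3.5 1.0 4.0
   vertex 1.0 4.0 2.5
  endloop
 endfacet
 facet normal -0.876 -0.357 0.324
  outer loop
   vertex 3.0 0.0 3.5
   vertex 1.0 4.0 2.5
   vertex 1.5 0.5 0.0
  endloop
 endfacet
 facet normal 0.799 0.568 -0.195
  outer loop
   vertex 3.0 0.5 0.5
   vertex 1.0 4.0 2.5
   vertex 3.5 1.0 4.0
  endloop
 endfacet
 facet normal 0.256 0.586 -0.769
  outer loop
   vertex 3.0 0.5 0.5
   vertex 1.5 0.5 0.0
   vertex 1.0 4.0 2.5
  endloop
 endfacet
 facet normal 0.906 -0.418 -0.070
  outer loop
   vertex 3.0 0.5 0.5
   vertex 3.5 1.0 4.0
   vertex 3.0 0.0 3.5
  endloop
 endfacet
 facet normal 0.055 -0.985 -0.164
  outer loop
   vertex 3.0 0.5 0.5
   vertex 3.0 0.0 3.5
   vertex 1.5 0.5 0.0
  endloop
 endfacet
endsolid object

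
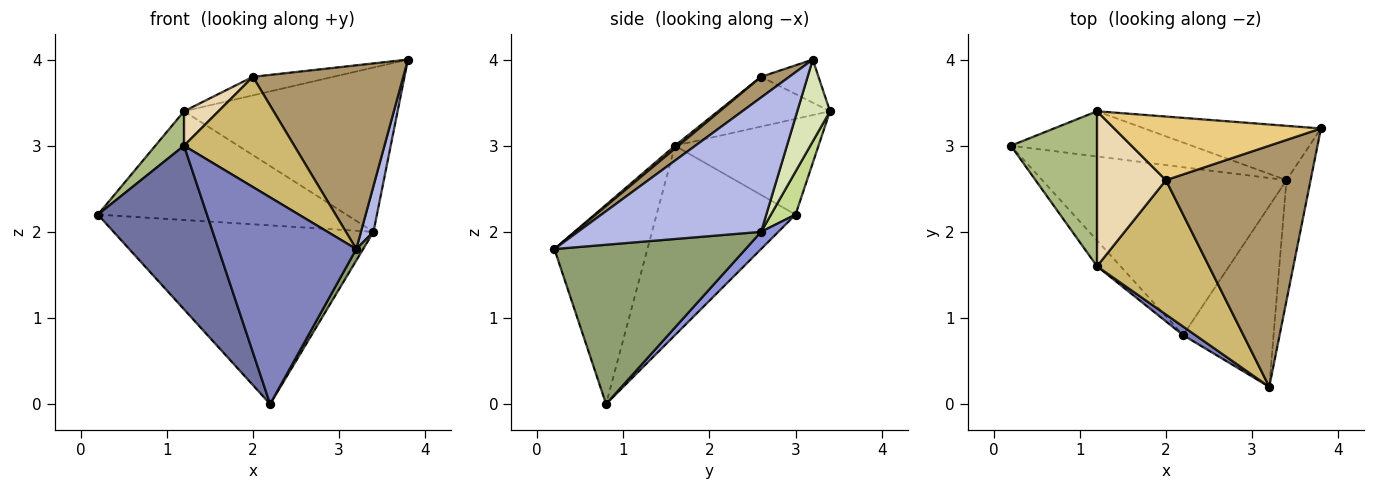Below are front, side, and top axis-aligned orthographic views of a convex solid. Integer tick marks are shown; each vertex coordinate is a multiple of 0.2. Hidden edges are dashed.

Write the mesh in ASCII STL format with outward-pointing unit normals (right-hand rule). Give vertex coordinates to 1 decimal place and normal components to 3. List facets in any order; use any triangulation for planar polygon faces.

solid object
 facet normal -0.783 -0.615 -0.097
  outer loop
   vertex 1.2 1.6 3.0
   vertex 0.2 3.0 2.2
   vertex 2.2 0.8 0.0
  endloop
 endfacet
 facet normal -0.559 -0.828 0.035
  outer loop
   vertex 1.2 1.6 3.0
   vertex 2.2 0.8 0.0
   vertex 3.2 0.2 1.8
  endloop
 endfacet
 facet normal 0.048 0.728 -0.684
  outer loop
   vertex 3.4 2.6 2.0
   vertex 2.2 0.8 0.0
   vertex 0.2 3.0 2.2
  endloop
 endfacet
 facet normal 0.982 -0.067 -0.176
  outer loop
   vertex 3.4 2.6 2.0
   vertex 3.8 3.2 4.0
   vertex 3.2 0.2 1.8
  endloop
 endfacet
 facet normal 0.869 -0.031 -0.493
  outer loop
   vertex 3.4 2.6 2.0
   vertex 3.2 0.2 1.8
   vertex 2.2 0.8 0.0
  endloop
 endfacet
 facet normal -0.735 -0.147 0.662
  outer loop
   vertex 1.2 3.4 3.4
   vertex 0.2 3.0 2.2
   vertex 1.2 1.6 3.0
  endloop
 endfacet
 facet normal 0.091 0.920 -0.382
  outer loop
   vertex 1.2 3.4 3.4
   vertex 3.4 2.6 2.0
   vertex 0.2 3.0 2.2
  endloop
 endfacet
 facet normal 0.144 0.940 -0.311
  outer loop
   vertex 1.2 3.4 3.4
   vertex 3.8 3.2 4.0
   vertex 3.4 2.6 2.0
  endloop
 endfacet
 facet normal 0.113 -0.602 0.790
  outer loop
   vertex 2.0 2.6 3.8
   vertex 3.2 0.2 1.8
   vertex 3.8 3.2 4.0
  endloop
 endfacet
 facet normal 0.020 -0.634 0.773
  outer loop
   vertex 2.0 2.6 3.8
   vertex 1.2 1.6 3.0
   vertex 3.2 0.2 1.8
  endloop
 endfacet
 facet normal -0.196 0.275 0.941
  outer loop
   vertex 2.0 2.6 3.8
   vertex 3.8 3.2 4.0
   vertex 1.2 3.4 3.4
  endloop
 endfacet
 facet normal -0.576 -0.177 0.798
  outer loop
   vertex 2.0 2.6 3.8
   vertex 1.2 3.4 3.4
   vertex 1.2 1.6 3.0
  endloop
 endfacet
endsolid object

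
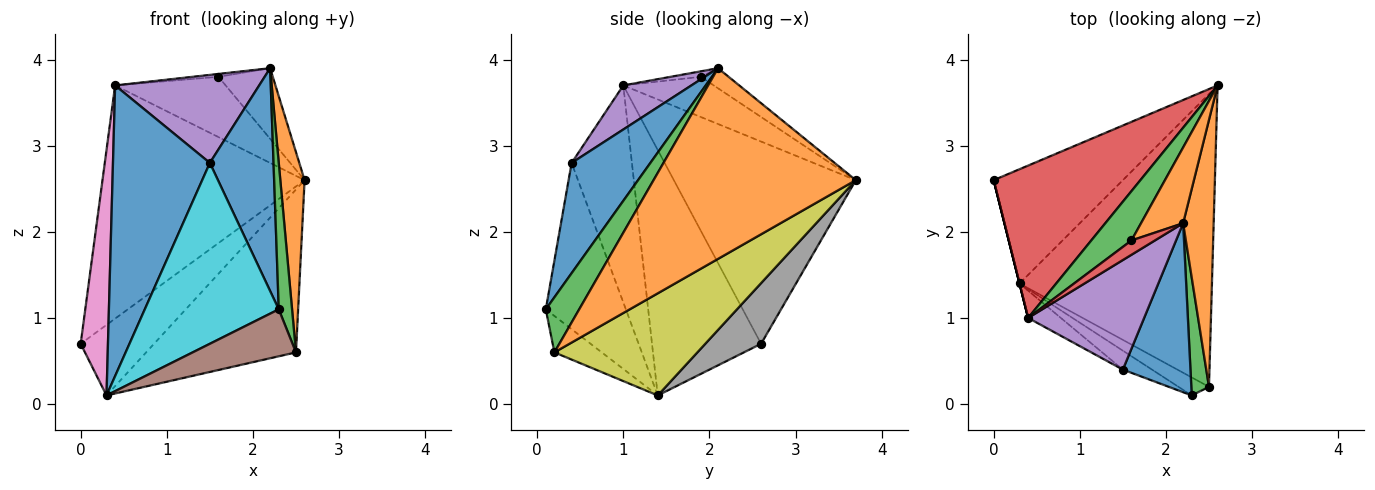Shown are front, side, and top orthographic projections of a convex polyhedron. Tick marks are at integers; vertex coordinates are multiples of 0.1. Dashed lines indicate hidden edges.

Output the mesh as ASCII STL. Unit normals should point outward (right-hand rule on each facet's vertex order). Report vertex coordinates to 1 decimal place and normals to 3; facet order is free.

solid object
 facet normal 0.702 -0.568 0.430
  outer loop
   vertex 1.5 0.4 2.8
   vertex 2.3 0.1 1.1
   vertex 2.2 2.1 3.9
  endloop
 endfacet
 facet normal 0.981 -0.118 0.157
  outer loop
   vertex 2.5 0.2 0.6
   vertex 2.6 3.7 2.6
   vertex 2.2 2.1 3.9
  endloop
 endfacet
 facet normal 0.890 -0.355 0.285
  outer loop
   vertex 2.5 0.2 0.6
   vertex 2.2 2.1 3.9
   vertex 2.3 0.1 1.1
  endloop
 endfacet
 facet normal -0.602 0.668 0.437
  outer loop
   vertex 0.4 1.0 3.7
   vertex 2.6 3.7 2.6
   vertex 0.0 2.6 0.7
  endloop
 endfacet
 facet normal 0.284 -0.601 0.747
  outer loop
   vertex 0.4 1.0 3.7
   vertex 1.5 0.4 2.8
   vertex 2.2 2.1 3.9
  endloop
 endfacet
 facet normal -0.393 -0.858 -0.329
  outer loop
   vertex 0.3 1.4 0.1
   vertex 2.5 0.2 0.6
   vertex 2.3 0.1 1.1
  endloop
 endfacet
 facet normal -0.970 -0.243 0.000
  outer loop
   vertex 0.3 1.4 0.1
   vertex 0.4 1.0 3.7
   vertex 0.0 2.6 0.7
  endloop
 endfacet
 facet normal 0.371 0.488 -0.790
  outer loop
   vertex 0.3 1.4 0.1
   vertex 0.0 2.6 0.7
   vertex 2.6 3.7 2.6
  endloop
 endfacet
 facet normal 0.421 0.441 -0.793
  outer loop
   vertex 0.3 1.4 0.1
   vertex 2.6 3.7 2.6
   vertex 2.5 0.2 0.6
  endloop
 endfacet
 facet normal -0.511 -0.855 -0.090
  outer loop
   vertex 0.3 1.4 0.1
   vertex 2.3 0.1 1.1
   vertex 1.5 0.4 2.8
  endloop
 endfacet
 facet normal -0.527 -0.846 -0.079
  outer loop
   vertex 0.3 1.4 0.1
   vertex 1.5 0.4 2.8
   vertex 0.4 1.0 3.7
  endloop
 endfacet
 facet normal -0.330 0.644 0.691
  outer loop
   vertex 1.6 1.9 3.8
   vertex 2.2 2.1 3.9
   vertex 2.6 3.7 2.6
  endloop
 endfacet
 facet normal -0.535 0.654 0.535
  outer loop
   vertex 1.6 1.9 3.8
   vertex 2.6 3.7 2.6
   vertex 0.4 1.0 3.7
  endloop
 endfacet
 facet normal -0.223 0.191 0.956
  outer loop
   vertex 1.6 1.9 3.8
   vertex 0.4 1.0 3.7
   vertex 2.2 2.1 3.9
  endloop
 endfacet
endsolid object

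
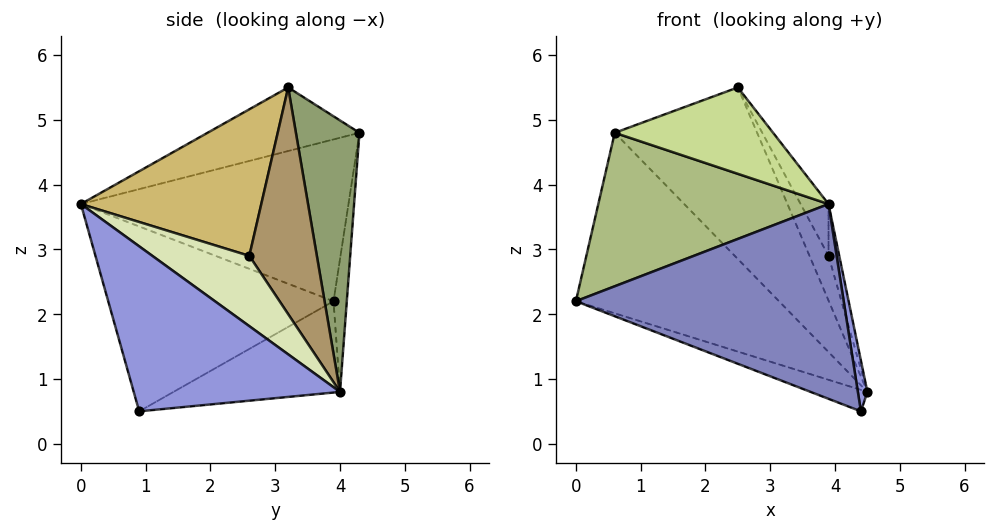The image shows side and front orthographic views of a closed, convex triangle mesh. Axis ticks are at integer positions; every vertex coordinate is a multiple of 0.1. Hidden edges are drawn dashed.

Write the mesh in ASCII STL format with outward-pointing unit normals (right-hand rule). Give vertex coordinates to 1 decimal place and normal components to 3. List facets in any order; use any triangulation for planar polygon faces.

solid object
 facet normal -0.298 0.101 -0.949
  outer loop
   vertex 4.4 0.9 0.5
   vertex 0.0 3.9 2.2
   vertex 4.5 4.0 0.8
  endloop
 endfacet
 facet normal -0.614 -0.730 -0.301
  outer loop
   vertex 4.4 0.9 0.5
   vertex 3.9 0.0 3.7
   vertex 0.0 3.9 2.2
  endloop
 endfacet
 facet normal 0.989 -0.046 0.142
  outer loop
   vertex 4.4 0.9 0.5
   vertex 4.5 4.0 0.8
   vertex 3.9 0.0 3.7
  endloop
 endfacet
 facet normal -0.065 0.988 -0.137
  outer loop
   vertex 0.6 4.3 4.8
   vertex 4.5 4.0 0.8
   vertex 0.0 3.9 2.2
  endloop
 endfacet
 facet normal 0.387 0.867 0.312
  outer loop
   vertex 0.6 4.3 4.8
   vertex 2.5 3.2 5.5
   vertex 4.5 4.0 0.8
  endloop
 endfacet
 facet normal -0.731 -0.629 0.265
  outer loop
   vertex 0.6 4.3 4.8
   vertex 0.0 3.9 2.2
   vertex 3.9 0.0 3.7
  endloop
 endfacet
 facet normal -0.555 -0.579 0.597
  outer loop
   vertex 0.6 4.3 4.8
   vertex 3.9 0.0 3.7
   vertex 2.5 3.2 5.5
  endloop
 endfacet
 facet normal 0.936 0.104 0.336
  outer loop
   vertex 3.9 2.6 2.9
   vertex 3.9 0.0 3.7
   vertex 4.5 4.0 0.8
  endloop
 endfacet
 facet normal 0.876 0.247 0.415
  outer loop
   vertex 3.9 2.6 2.9
   vertex 4.5 4.0 0.8
   vertex 2.5 3.2 5.5
  endloop
 endfacet
 facet normal 0.885 0.137 0.445
  outer loop
   vertex 3.9 2.6 2.9
   vertex 2.5 3.2 5.5
   vertex 3.9 0.0 3.7
  endloop
 endfacet
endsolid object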